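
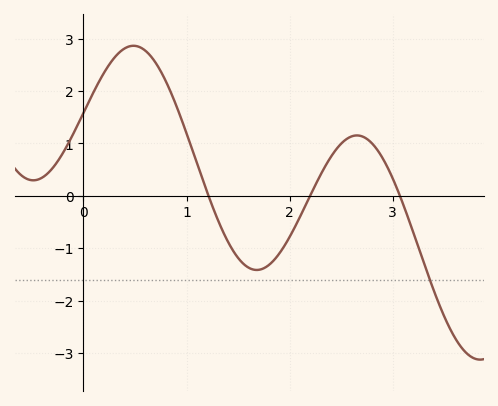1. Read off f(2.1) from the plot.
-0.403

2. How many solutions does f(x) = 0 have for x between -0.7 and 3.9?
3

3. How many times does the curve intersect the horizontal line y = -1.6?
1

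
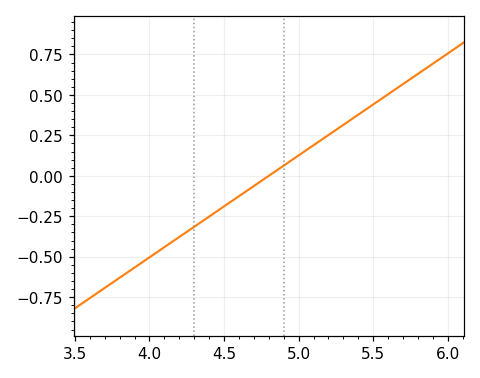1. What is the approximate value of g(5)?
0.126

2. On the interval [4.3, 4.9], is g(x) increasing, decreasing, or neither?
increasing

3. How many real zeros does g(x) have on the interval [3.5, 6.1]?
1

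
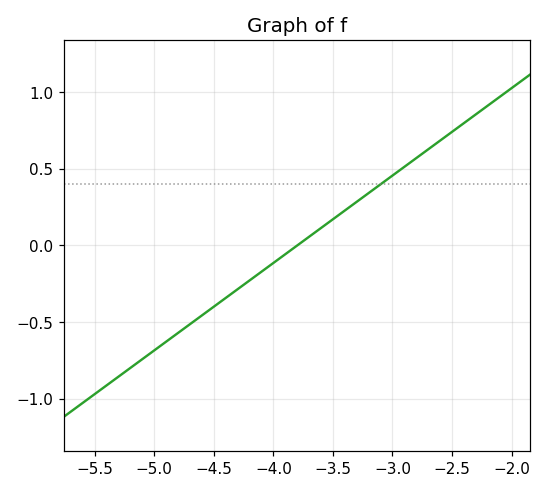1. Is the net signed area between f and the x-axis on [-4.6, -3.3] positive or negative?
negative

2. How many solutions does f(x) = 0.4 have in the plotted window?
1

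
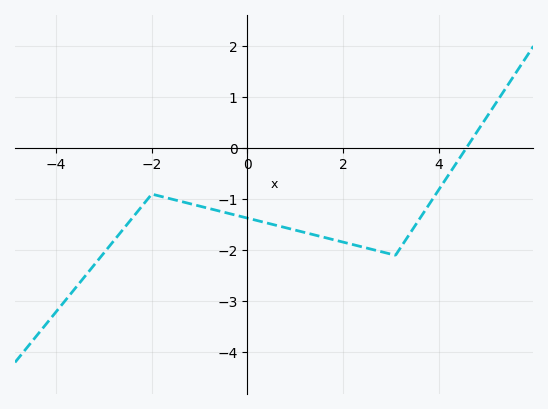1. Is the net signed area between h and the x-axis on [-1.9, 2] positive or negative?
negative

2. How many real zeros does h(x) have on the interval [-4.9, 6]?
1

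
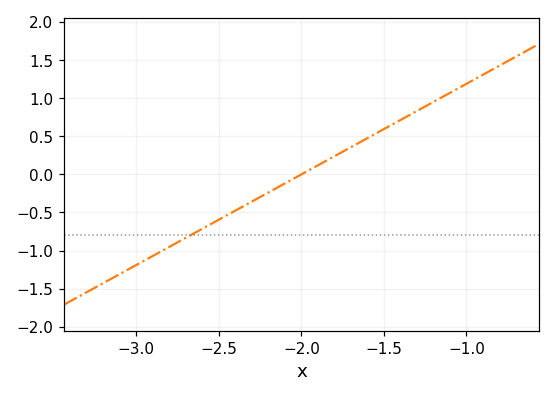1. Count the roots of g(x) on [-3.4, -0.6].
1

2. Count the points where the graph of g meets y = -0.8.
1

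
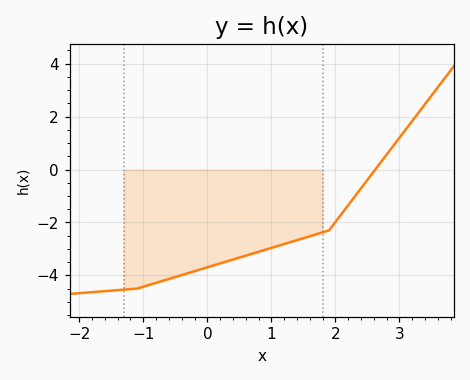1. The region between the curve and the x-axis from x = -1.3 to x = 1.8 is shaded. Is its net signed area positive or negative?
negative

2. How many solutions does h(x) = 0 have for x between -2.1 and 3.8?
1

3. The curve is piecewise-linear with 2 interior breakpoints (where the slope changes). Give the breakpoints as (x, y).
(-1.1, -4.5); (1.9, -2.3)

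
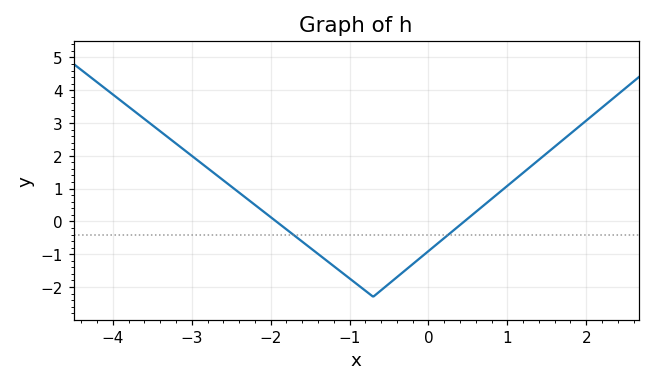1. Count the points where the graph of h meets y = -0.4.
2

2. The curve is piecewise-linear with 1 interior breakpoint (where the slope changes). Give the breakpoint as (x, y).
(-0.7, -2.3)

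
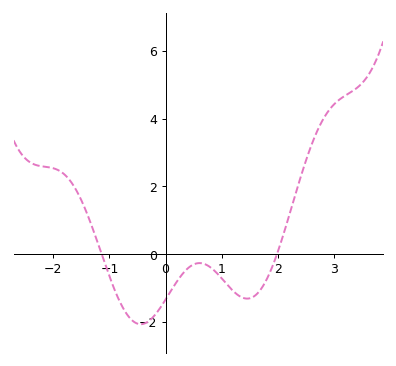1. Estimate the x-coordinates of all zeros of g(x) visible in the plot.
-1.1, 2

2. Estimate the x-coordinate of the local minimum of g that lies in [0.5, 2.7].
1.5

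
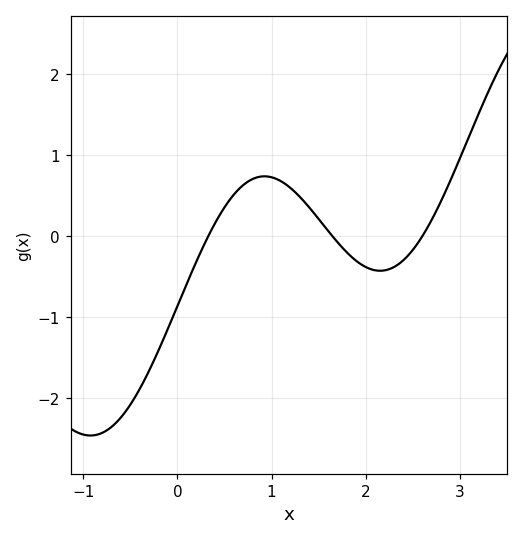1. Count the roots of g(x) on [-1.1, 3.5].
3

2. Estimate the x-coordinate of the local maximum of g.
0.926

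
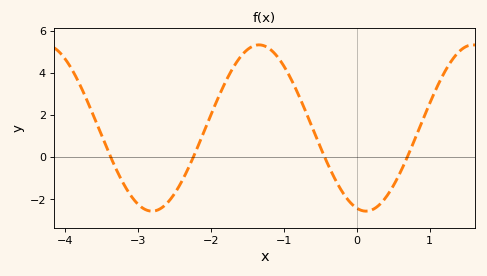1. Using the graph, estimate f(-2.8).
-2.6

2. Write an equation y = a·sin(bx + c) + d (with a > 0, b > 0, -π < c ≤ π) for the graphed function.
y = 3.95sin(2.1x - 1.8) + 1.38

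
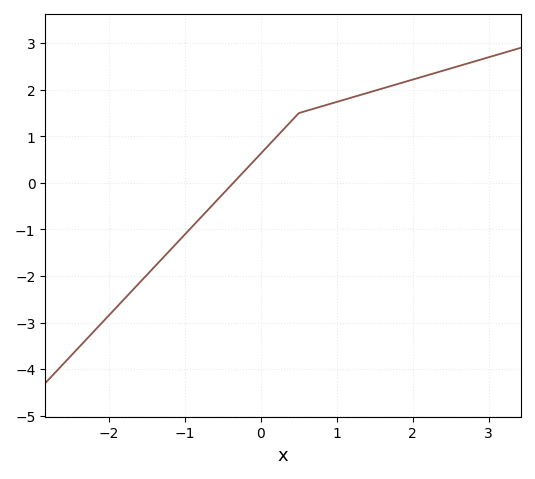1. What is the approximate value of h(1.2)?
1.8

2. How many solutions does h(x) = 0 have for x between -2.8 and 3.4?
1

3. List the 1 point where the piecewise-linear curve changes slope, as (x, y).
(0.5, 1.5)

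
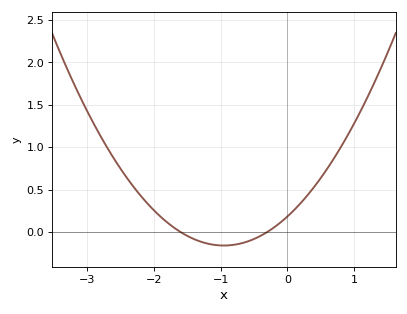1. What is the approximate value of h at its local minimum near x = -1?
-0.161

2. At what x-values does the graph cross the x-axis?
-1.6, -0.3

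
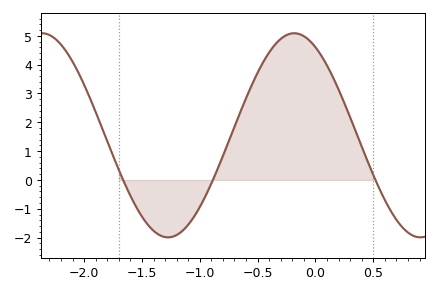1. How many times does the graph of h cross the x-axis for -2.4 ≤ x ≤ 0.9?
3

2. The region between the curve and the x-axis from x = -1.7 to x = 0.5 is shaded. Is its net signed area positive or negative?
positive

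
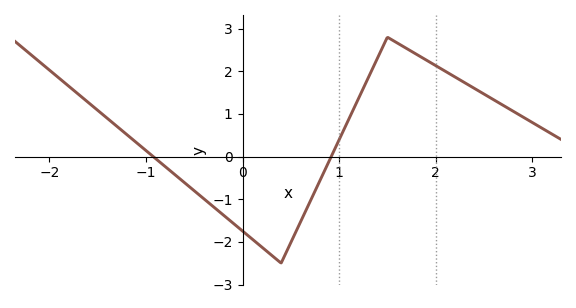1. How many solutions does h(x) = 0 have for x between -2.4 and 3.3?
2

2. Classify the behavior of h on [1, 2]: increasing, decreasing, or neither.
neither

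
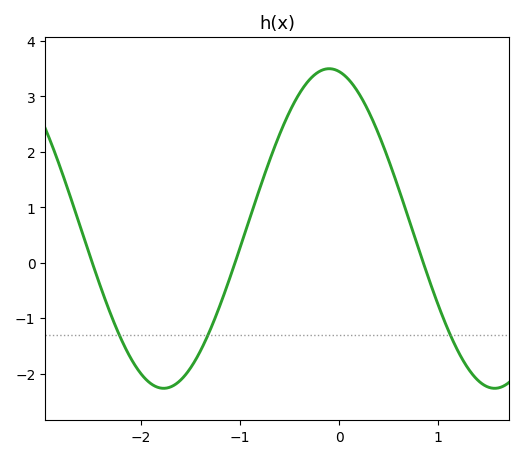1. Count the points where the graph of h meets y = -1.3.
3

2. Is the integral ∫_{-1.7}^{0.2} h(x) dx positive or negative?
positive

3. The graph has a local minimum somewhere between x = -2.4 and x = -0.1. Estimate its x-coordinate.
-1.77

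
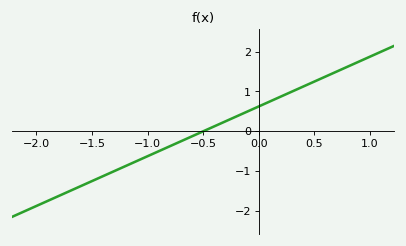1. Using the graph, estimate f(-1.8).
-1.62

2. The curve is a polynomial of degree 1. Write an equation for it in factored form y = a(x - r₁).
y = 1.25(x + 0.5)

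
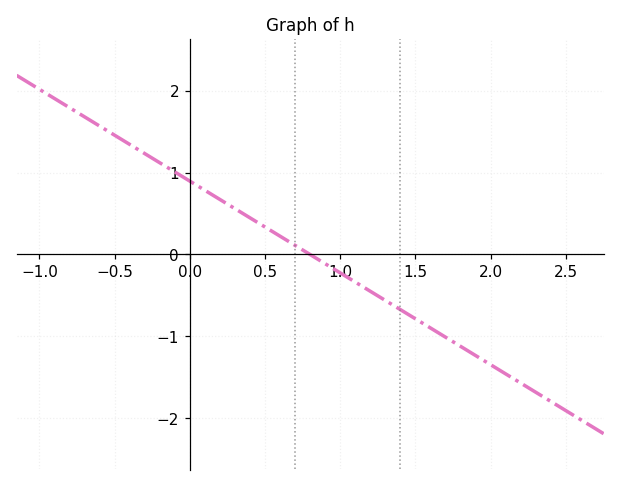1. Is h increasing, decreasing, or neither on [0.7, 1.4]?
decreasing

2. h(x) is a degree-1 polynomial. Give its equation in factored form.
y = -1.12(x - 0.8)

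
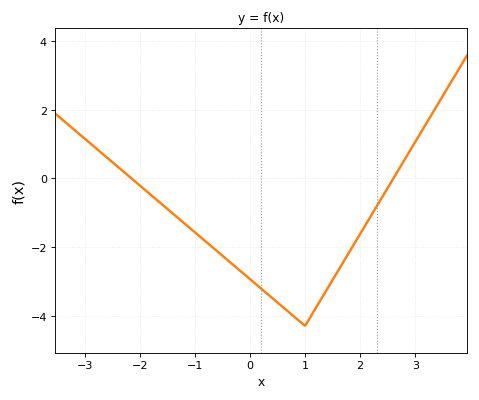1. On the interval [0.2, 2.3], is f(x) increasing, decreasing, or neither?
neither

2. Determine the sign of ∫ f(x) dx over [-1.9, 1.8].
negative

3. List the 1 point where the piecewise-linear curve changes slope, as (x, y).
(1, -4.3)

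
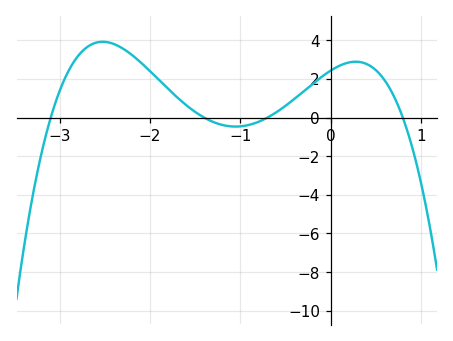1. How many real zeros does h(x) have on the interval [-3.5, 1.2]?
4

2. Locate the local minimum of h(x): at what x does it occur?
-1.1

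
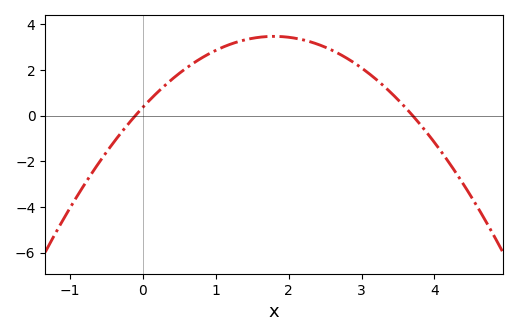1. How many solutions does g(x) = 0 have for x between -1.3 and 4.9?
2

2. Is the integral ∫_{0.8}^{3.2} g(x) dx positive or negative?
positive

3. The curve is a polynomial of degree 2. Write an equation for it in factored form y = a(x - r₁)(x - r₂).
y = -0.96(x + 0.1)(x - 3.7)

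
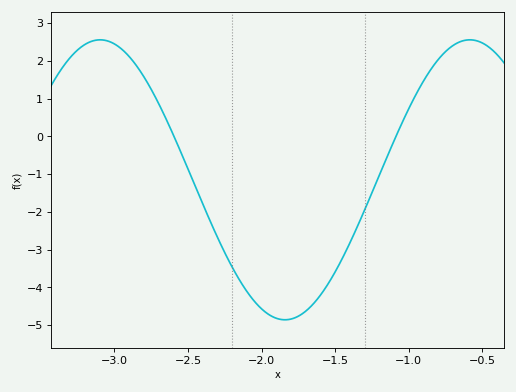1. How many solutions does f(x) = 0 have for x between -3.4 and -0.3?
2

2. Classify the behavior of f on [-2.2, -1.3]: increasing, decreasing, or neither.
neither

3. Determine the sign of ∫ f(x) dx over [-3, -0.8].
negative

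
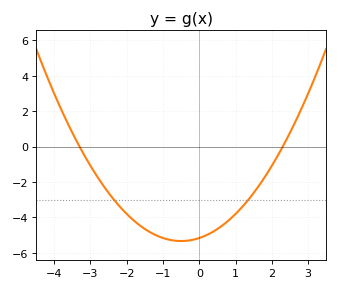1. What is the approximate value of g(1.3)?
-3.13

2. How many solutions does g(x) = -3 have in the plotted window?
2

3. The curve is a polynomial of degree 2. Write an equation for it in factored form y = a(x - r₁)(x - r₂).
y = 0.68(x + 3.3)(x - 2.3)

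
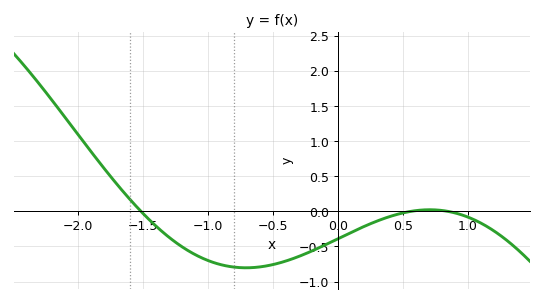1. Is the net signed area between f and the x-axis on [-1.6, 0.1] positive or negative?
negative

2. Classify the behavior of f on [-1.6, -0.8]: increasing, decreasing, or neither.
decreasing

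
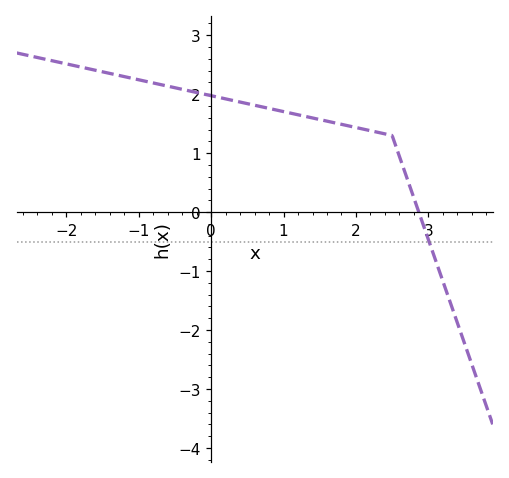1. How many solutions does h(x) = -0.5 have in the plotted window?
1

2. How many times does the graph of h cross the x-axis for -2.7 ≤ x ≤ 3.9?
1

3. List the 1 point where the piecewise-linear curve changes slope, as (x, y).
(2.5, 1.3)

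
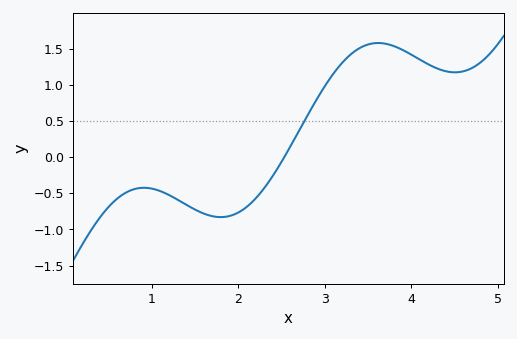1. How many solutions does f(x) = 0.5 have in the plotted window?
1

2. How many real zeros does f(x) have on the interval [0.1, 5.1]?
1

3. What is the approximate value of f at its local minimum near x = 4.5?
1.18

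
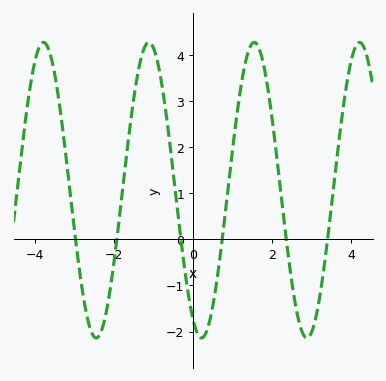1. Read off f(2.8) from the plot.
-2.08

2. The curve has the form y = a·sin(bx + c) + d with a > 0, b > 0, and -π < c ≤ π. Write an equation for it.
y = 3.21sin(2.36x - 2.09) + 1.07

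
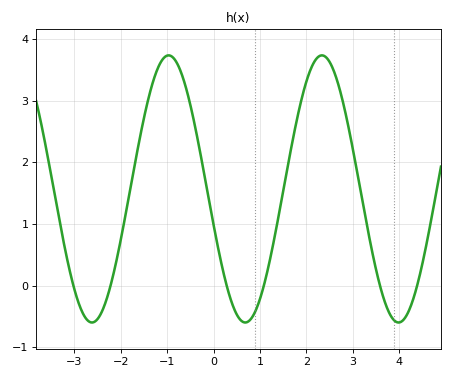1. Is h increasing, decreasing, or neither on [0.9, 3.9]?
neither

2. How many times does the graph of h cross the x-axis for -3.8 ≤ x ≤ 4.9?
6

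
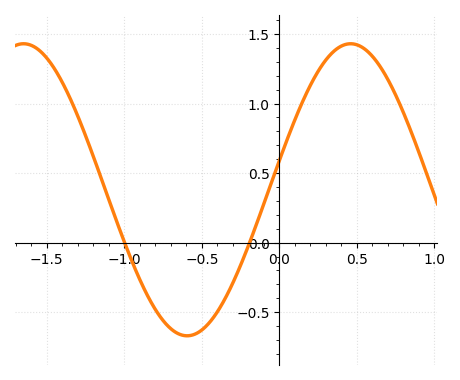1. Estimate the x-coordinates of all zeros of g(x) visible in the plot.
-0.998, -0.192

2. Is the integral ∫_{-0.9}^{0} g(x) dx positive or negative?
negative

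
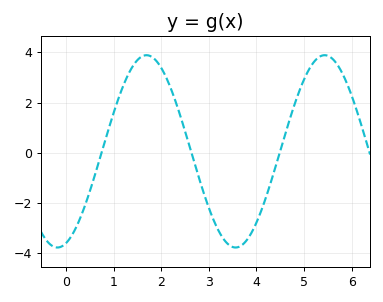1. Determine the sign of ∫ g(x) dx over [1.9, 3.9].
negative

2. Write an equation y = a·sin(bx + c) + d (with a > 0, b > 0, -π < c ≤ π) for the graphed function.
y = 3.84sin(1.68x - 1.27) + 0.05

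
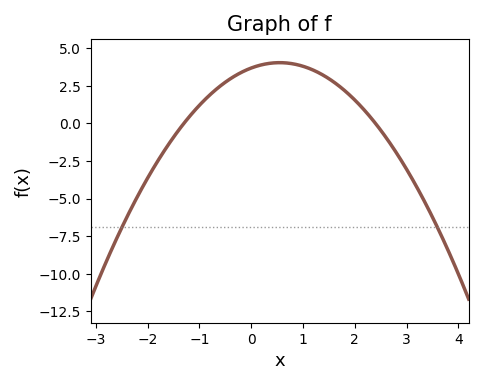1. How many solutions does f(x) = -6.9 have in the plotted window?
2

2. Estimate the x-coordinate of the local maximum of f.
0.55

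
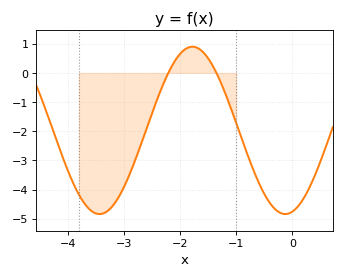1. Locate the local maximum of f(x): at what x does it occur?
-1.8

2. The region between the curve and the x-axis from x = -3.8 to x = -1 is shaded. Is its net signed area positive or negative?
negative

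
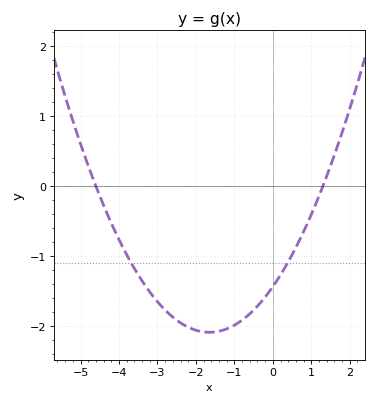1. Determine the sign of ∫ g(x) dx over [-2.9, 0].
negative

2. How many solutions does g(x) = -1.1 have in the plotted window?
2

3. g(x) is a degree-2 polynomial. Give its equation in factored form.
y = 0.24(x + 4.6)(x - 1.3)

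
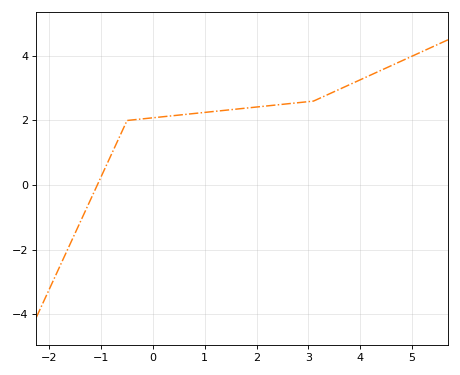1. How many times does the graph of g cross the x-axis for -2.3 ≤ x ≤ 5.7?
1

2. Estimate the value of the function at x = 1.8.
2.4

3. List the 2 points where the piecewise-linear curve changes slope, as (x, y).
(-0.5, 2); (3.1, 2.6)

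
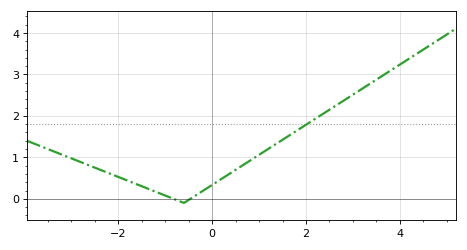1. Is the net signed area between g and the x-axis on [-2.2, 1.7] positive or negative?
positive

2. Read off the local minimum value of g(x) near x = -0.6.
-0.099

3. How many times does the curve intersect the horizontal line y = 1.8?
1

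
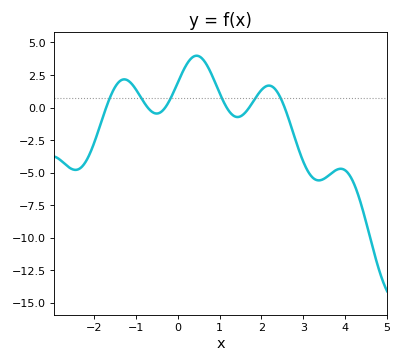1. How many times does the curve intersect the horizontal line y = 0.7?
6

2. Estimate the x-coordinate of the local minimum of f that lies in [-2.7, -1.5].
-2.44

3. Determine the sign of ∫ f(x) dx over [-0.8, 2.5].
positive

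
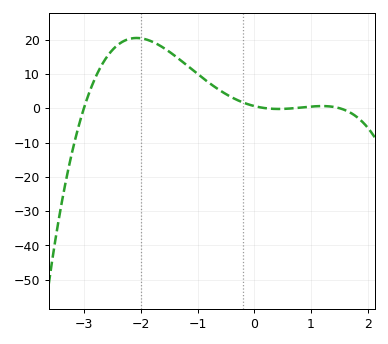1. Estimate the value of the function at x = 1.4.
0.362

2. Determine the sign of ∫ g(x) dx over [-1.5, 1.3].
positive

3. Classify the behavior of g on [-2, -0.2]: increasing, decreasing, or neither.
decreasing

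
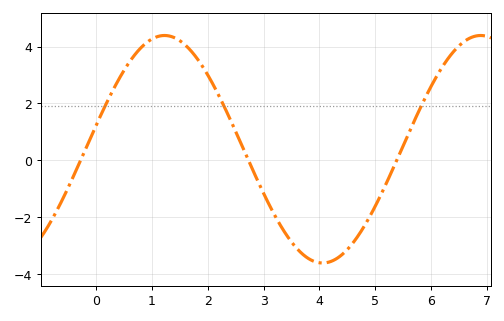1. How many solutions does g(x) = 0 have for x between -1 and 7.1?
3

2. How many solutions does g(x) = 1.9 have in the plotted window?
3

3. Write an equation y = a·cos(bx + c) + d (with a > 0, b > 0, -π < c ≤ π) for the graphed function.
y = 4cos(1.1x - 1.4) + 0.39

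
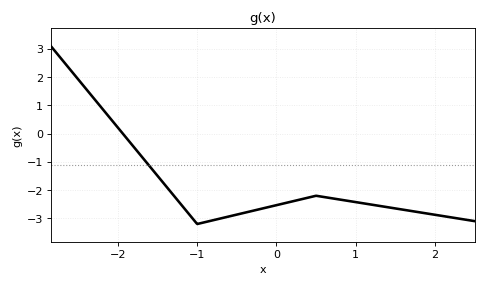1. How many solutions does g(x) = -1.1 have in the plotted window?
1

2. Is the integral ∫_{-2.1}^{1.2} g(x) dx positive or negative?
negative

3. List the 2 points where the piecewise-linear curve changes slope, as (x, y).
(-1, -3.2); (0.5, -2.2)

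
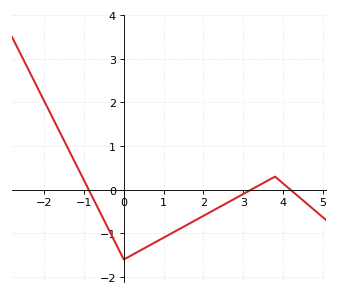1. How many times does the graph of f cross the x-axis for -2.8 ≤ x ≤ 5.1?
3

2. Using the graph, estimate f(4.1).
0.067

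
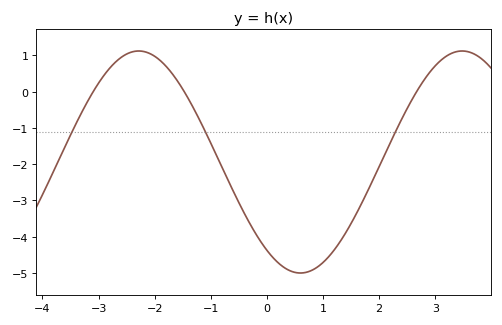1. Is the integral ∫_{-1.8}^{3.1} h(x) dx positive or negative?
negative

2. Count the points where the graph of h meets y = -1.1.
3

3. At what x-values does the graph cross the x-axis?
-3.1, -1.47, 2.67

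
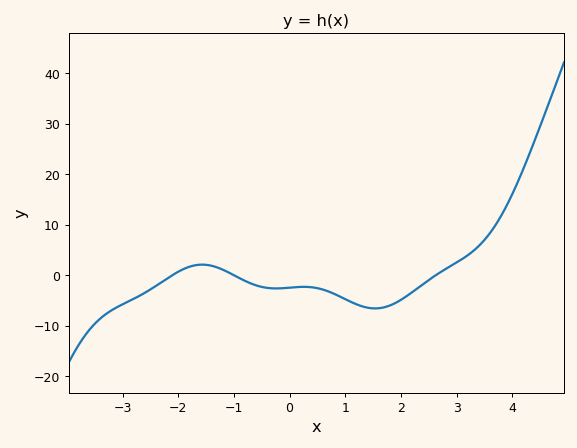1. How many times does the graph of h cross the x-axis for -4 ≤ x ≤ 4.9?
3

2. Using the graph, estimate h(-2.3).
-1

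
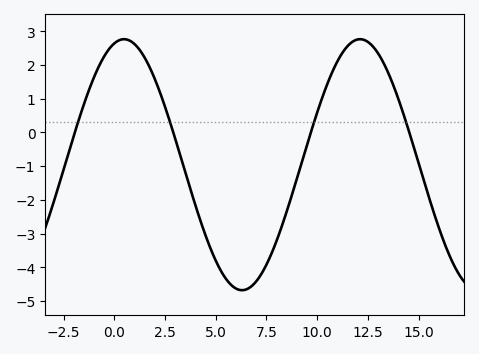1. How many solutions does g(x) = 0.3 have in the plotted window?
4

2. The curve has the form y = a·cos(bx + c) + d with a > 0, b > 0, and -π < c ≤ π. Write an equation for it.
y = 3.72cos(0.54x - 0.26) - 0.96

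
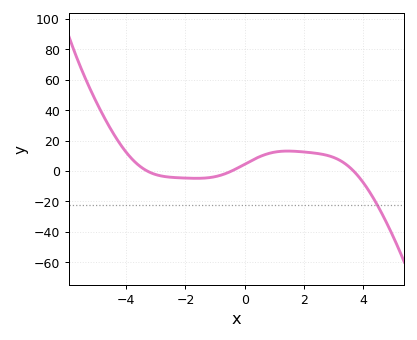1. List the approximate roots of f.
-3.29, -0.437, 3.68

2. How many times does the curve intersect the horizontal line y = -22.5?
1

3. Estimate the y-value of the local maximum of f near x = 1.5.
13.1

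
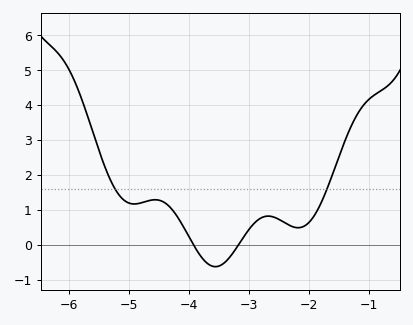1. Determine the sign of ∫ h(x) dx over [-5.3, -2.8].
positive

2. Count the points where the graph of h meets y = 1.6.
2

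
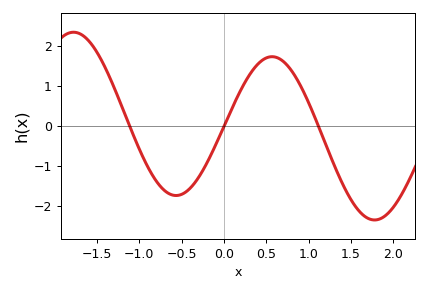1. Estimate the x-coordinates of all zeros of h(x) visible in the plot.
-1.1, 0, 1.1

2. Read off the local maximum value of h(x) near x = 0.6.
1.7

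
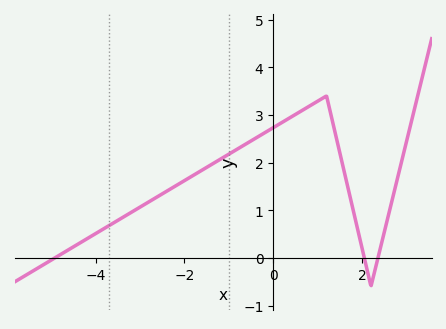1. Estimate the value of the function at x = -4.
0.5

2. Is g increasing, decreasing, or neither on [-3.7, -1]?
increasing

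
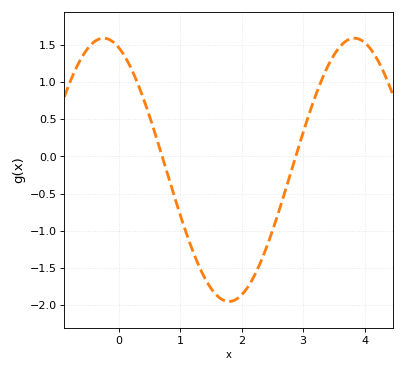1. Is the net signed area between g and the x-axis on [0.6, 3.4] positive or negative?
negative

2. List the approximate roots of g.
0.7, 2.9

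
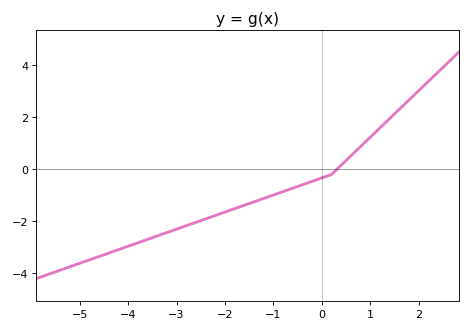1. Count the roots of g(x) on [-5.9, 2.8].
1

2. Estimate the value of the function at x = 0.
-0.4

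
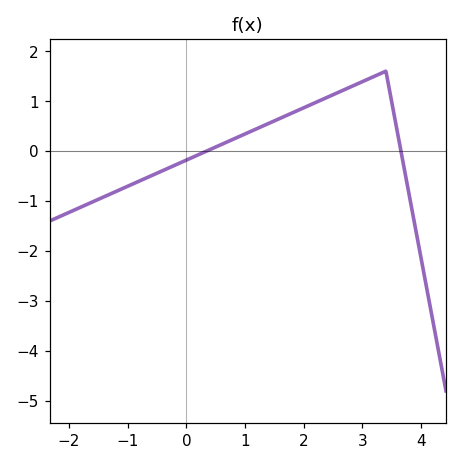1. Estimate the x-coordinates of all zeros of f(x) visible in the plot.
0.3, 3.7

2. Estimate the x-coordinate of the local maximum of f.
3.4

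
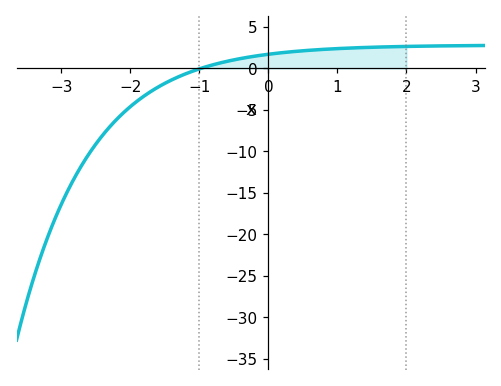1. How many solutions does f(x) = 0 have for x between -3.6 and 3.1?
1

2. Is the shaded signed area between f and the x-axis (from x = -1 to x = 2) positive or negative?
positive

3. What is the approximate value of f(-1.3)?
-1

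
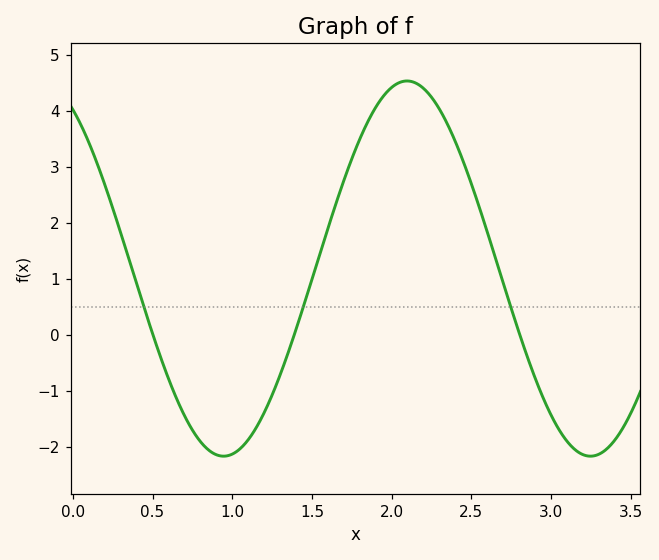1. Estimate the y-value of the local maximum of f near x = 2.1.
4.54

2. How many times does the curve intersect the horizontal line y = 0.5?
3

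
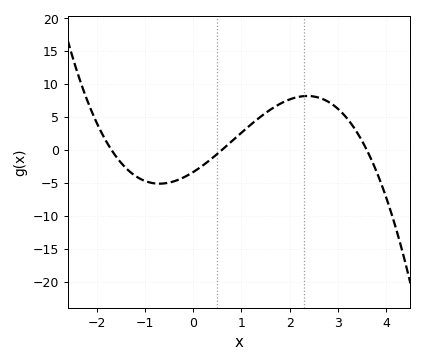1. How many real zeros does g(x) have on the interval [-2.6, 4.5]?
3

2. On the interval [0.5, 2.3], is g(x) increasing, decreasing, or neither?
increasing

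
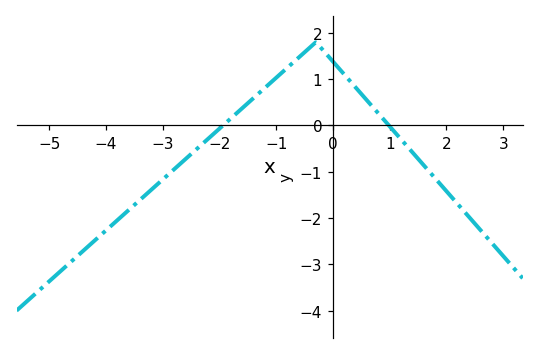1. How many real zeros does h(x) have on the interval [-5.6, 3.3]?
2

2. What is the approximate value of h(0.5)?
0.7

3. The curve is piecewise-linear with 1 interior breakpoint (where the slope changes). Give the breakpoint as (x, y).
(-0.3, 1.8)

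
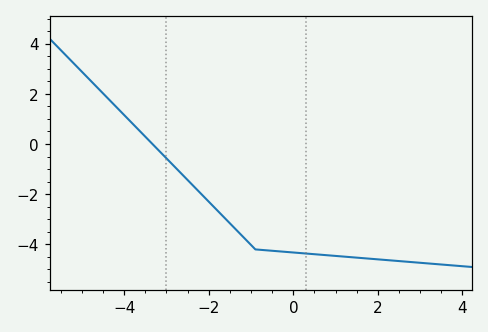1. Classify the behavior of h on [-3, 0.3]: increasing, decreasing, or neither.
decreasing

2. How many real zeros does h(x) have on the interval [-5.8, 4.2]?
1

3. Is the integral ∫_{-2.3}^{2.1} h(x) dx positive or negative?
negative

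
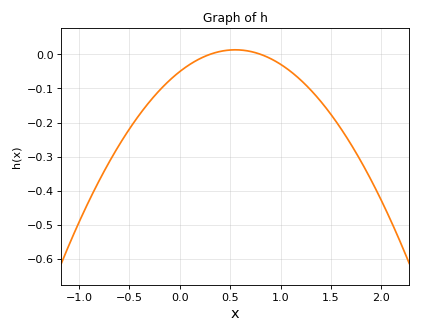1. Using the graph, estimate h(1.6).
-0.22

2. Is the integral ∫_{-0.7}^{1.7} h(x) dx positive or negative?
negative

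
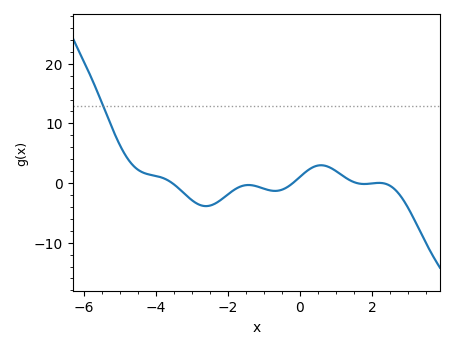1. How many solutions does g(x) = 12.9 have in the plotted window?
1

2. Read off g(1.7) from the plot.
-0.139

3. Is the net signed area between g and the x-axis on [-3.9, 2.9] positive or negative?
negative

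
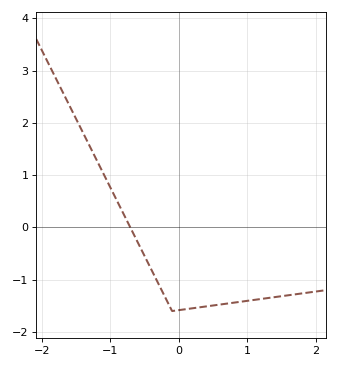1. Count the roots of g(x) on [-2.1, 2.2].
1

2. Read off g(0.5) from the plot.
-1.49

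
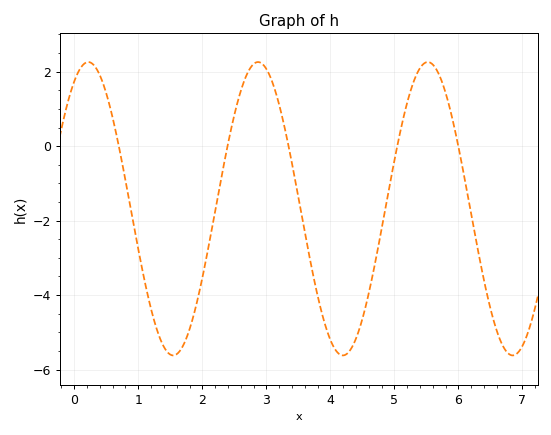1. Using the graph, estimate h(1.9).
-4.3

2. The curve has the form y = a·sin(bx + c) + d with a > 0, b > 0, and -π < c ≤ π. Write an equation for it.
y = 3.94sin(2.37x + 1.05) - 1.68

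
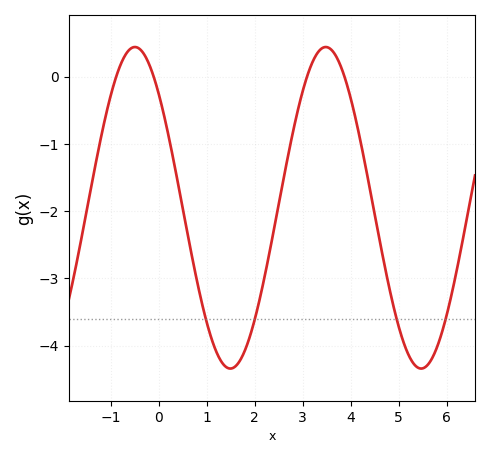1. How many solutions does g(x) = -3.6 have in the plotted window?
4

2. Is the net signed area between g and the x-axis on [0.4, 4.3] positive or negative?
negative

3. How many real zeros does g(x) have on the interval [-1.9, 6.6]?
4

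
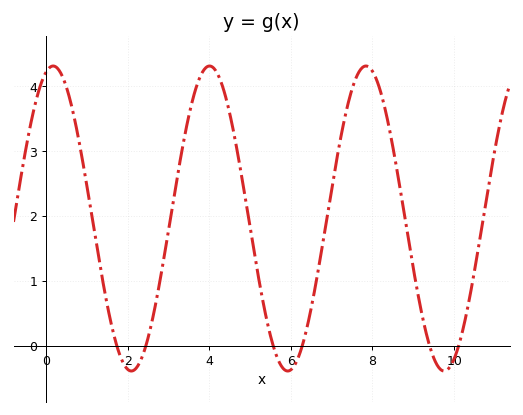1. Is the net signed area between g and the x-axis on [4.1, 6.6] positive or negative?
positive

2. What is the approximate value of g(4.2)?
4.19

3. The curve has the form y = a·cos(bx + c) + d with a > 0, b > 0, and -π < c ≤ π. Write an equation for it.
y = 2.35cos(1.64x - 0.29) + 1.96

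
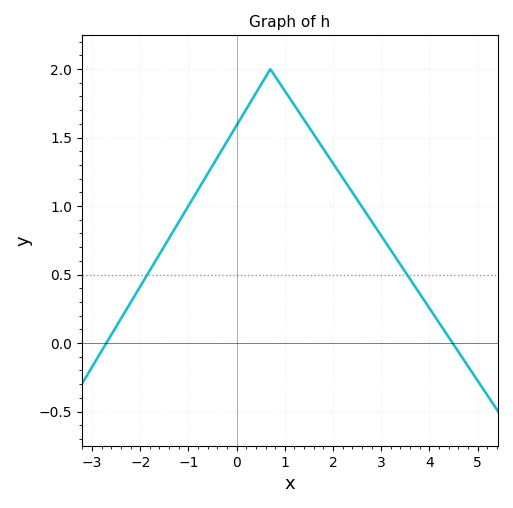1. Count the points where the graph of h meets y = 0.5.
2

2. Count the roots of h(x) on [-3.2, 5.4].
2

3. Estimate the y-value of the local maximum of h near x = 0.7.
2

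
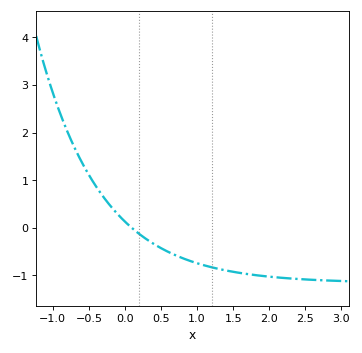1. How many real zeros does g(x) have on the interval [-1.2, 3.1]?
1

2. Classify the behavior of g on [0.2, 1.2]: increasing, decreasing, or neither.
decreasing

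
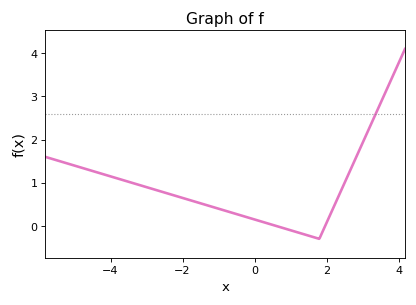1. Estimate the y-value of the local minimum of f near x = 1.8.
-0.299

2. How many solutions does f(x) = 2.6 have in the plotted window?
1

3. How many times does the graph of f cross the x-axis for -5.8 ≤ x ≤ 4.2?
2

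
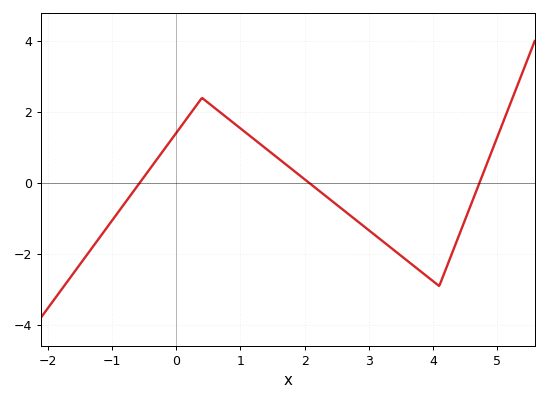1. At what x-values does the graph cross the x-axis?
-0.574, 2.08, 4.73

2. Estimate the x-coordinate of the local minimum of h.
4.1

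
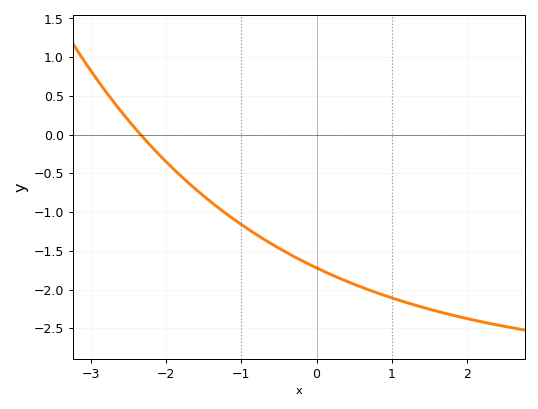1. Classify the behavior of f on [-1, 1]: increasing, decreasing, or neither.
decreasing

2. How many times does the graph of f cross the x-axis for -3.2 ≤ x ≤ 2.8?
1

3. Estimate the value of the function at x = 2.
-2.35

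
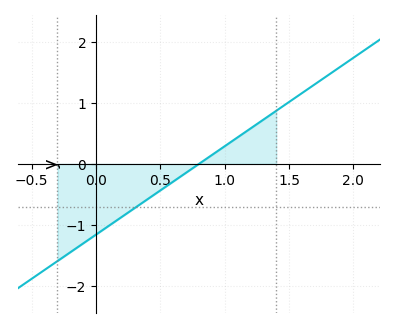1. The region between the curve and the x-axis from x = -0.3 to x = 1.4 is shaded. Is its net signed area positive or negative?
negative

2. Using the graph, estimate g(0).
-1.2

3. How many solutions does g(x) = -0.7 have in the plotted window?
1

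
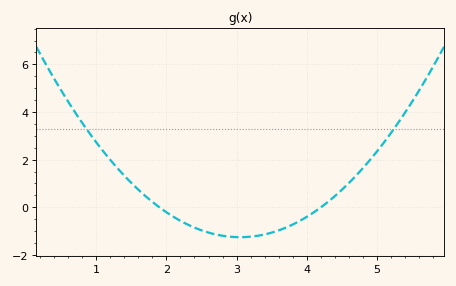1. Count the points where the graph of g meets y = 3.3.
2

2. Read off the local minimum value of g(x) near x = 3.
-1.2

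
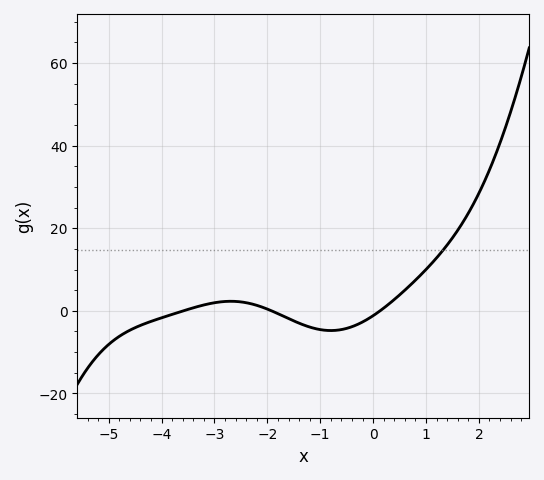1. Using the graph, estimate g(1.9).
25.9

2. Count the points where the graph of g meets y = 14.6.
1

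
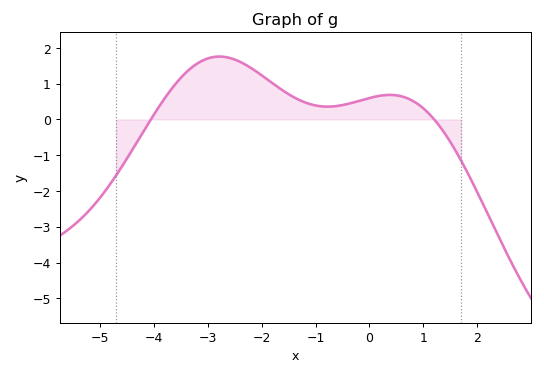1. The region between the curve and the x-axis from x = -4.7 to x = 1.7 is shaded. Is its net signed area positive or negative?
positive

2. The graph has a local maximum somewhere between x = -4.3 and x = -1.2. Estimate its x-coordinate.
-2.78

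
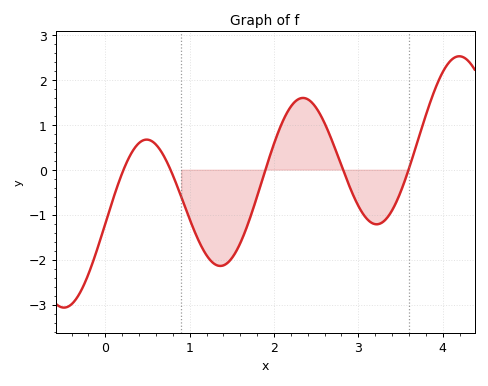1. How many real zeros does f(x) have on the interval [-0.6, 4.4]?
5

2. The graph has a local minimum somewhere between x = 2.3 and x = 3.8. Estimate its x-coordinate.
3.22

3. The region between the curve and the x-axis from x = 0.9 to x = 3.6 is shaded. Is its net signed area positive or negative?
negative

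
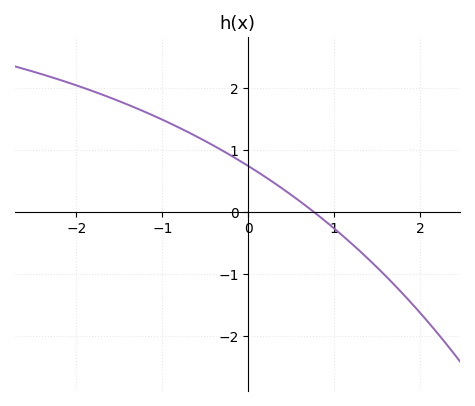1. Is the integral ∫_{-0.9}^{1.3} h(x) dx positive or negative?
positive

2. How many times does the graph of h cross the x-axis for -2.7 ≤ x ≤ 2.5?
1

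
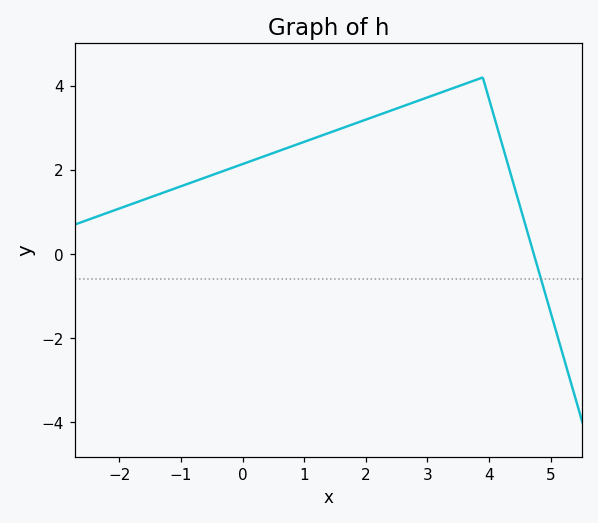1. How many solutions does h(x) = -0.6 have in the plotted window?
1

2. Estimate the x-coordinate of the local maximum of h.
3.8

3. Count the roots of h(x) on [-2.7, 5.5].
1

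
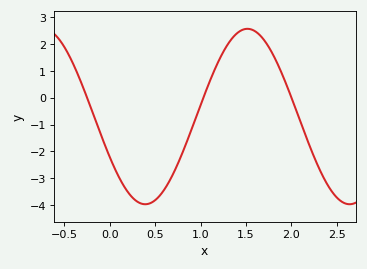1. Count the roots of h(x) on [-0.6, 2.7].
3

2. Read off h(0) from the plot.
-2.21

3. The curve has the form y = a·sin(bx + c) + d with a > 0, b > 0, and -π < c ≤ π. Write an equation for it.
y = 3.27sin(2.79x - 2.66) - 0.7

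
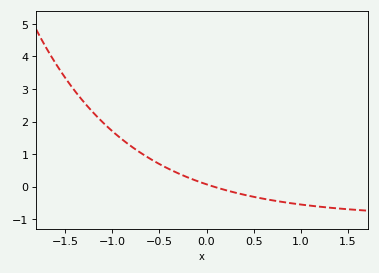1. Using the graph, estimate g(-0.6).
0.9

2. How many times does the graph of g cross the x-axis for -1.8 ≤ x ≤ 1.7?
1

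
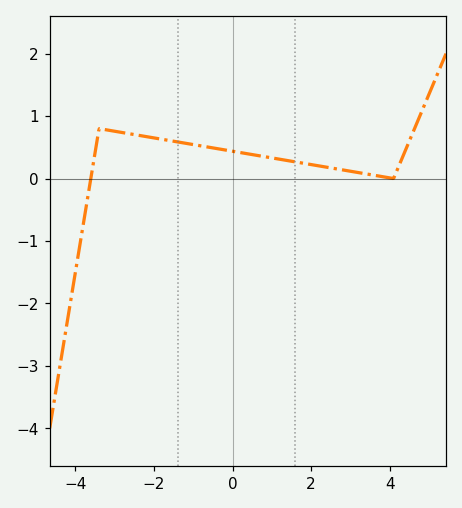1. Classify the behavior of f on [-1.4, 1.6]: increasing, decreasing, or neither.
decreasing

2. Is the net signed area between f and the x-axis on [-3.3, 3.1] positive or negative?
positive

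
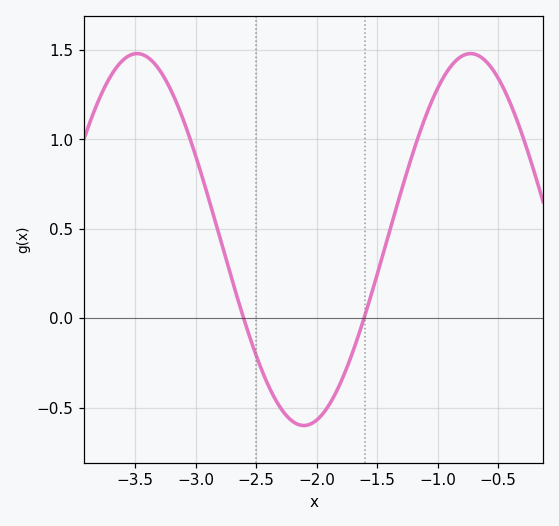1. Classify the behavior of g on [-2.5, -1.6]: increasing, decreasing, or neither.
neither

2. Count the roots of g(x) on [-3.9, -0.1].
2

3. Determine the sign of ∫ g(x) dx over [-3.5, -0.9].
positive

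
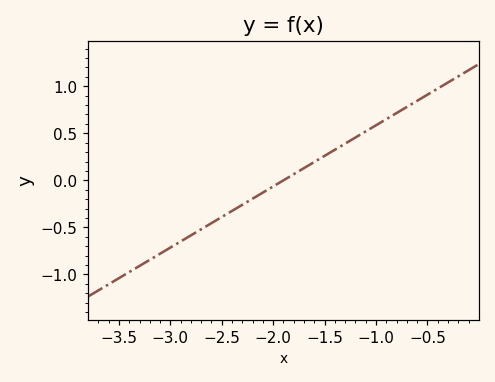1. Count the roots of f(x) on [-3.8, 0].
1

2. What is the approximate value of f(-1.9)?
0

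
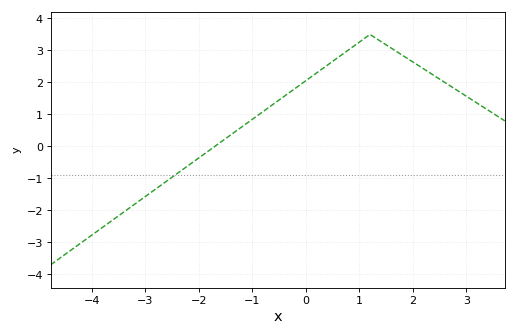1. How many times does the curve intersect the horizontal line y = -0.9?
1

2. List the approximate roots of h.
-1.8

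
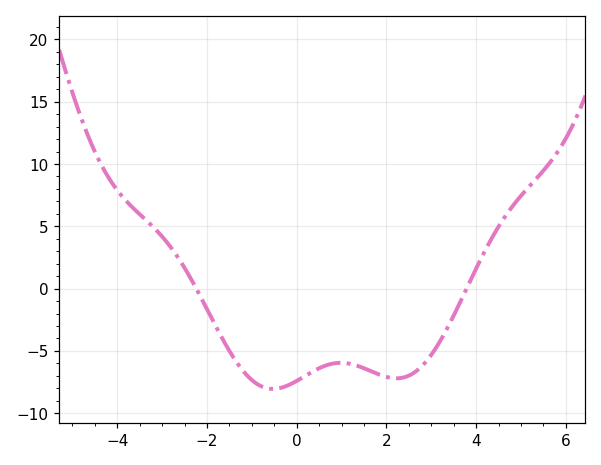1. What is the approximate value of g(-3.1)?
4.57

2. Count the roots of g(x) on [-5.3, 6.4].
2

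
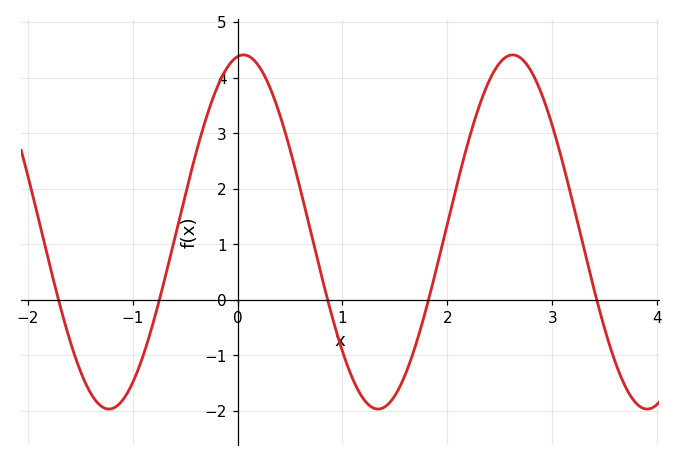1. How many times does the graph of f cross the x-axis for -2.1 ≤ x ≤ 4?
5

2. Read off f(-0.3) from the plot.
3.3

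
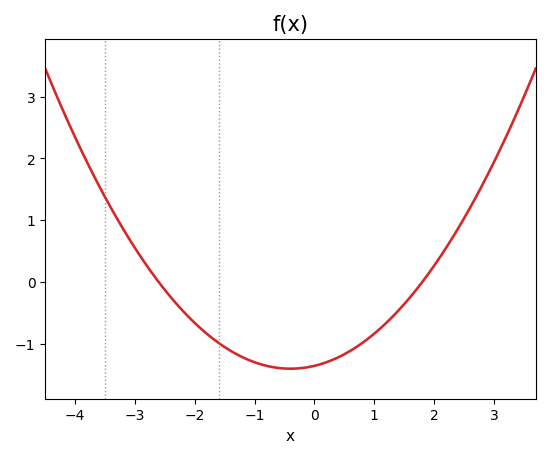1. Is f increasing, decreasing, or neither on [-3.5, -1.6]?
decreasing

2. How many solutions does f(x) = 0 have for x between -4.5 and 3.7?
2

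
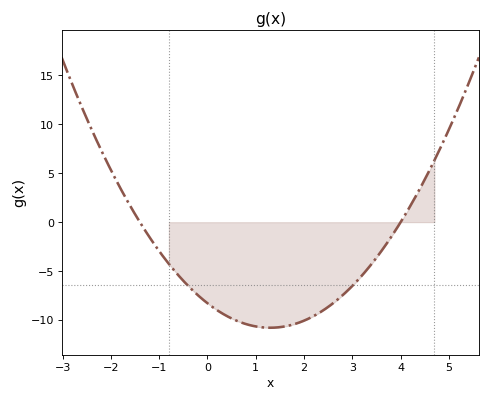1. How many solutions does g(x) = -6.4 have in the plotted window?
2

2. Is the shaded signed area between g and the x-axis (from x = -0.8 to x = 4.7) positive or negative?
negative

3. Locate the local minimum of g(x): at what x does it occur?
1.2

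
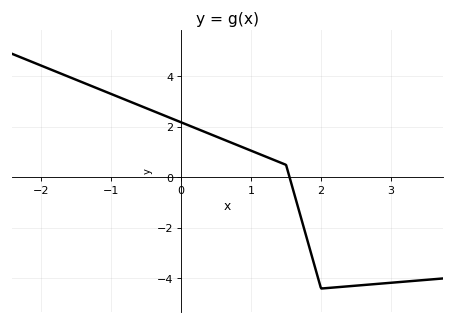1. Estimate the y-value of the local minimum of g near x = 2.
-4.4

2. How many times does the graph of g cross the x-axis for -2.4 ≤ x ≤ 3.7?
1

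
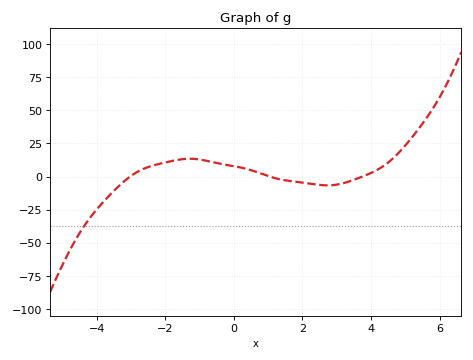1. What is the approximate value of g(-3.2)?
-5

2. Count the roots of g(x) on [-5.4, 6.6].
3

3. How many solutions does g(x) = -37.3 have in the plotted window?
1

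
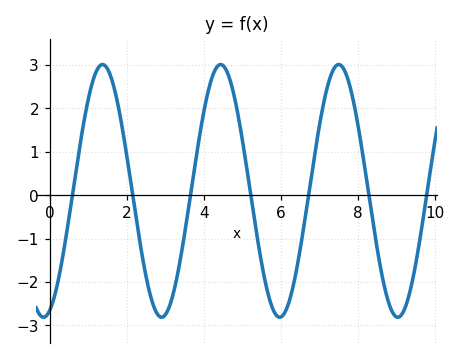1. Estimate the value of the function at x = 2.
0.911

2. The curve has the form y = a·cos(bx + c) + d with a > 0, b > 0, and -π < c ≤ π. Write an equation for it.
y = 2.91cos(2.05x - 2.81) + 0.1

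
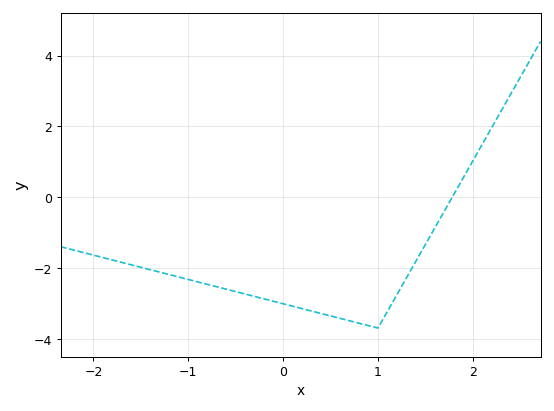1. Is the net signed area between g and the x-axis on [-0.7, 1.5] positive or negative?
negative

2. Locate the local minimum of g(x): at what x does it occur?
1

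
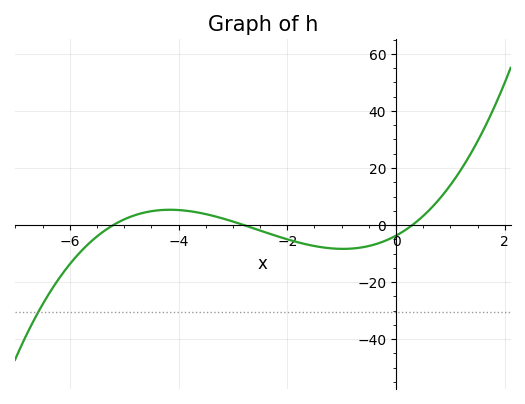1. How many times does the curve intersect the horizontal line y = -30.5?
1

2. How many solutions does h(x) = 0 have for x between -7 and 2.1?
3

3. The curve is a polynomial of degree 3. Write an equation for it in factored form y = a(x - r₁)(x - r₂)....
y = 0.85(x + 5.2)(x + 2.8)(x - 0.3)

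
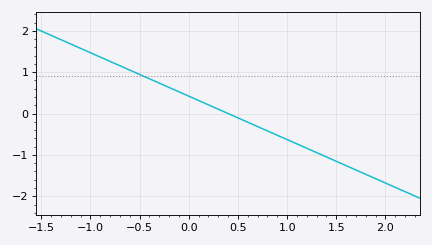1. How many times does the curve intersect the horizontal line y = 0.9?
1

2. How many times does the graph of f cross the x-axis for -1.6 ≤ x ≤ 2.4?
1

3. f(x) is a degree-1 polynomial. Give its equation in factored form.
y = -1.05(x - 0.4)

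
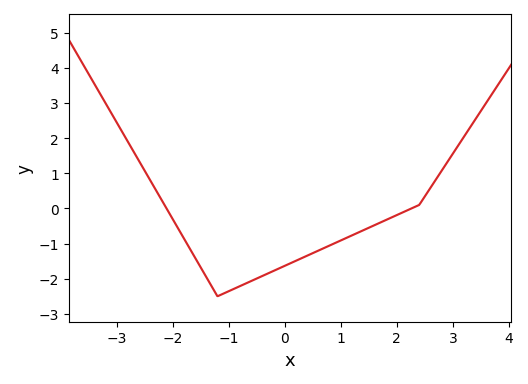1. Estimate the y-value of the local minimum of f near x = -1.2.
-2.5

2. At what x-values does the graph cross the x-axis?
-2.11, 2.26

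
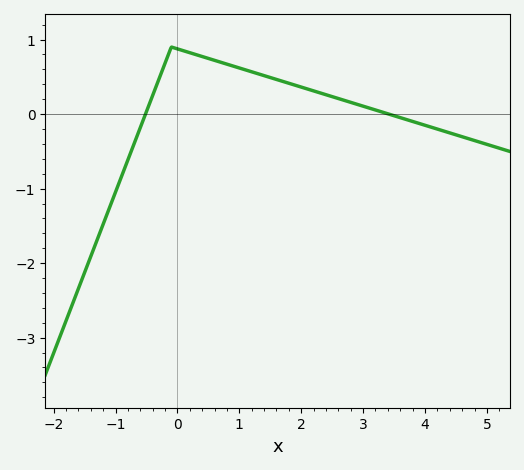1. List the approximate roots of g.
-0.517, 3.41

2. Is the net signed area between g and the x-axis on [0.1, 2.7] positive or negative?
positive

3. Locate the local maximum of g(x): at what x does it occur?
-0.1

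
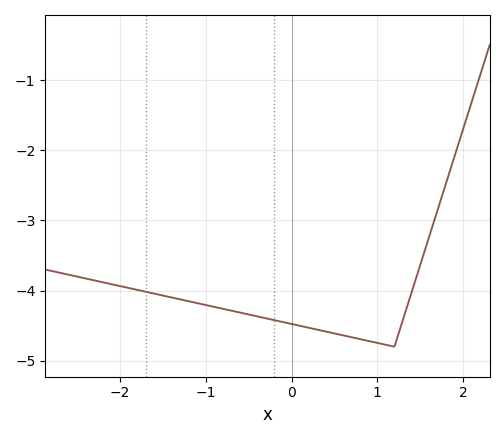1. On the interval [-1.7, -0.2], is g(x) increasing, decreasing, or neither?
decreasing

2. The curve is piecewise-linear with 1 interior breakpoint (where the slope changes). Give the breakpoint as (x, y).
(1.2, -4.8)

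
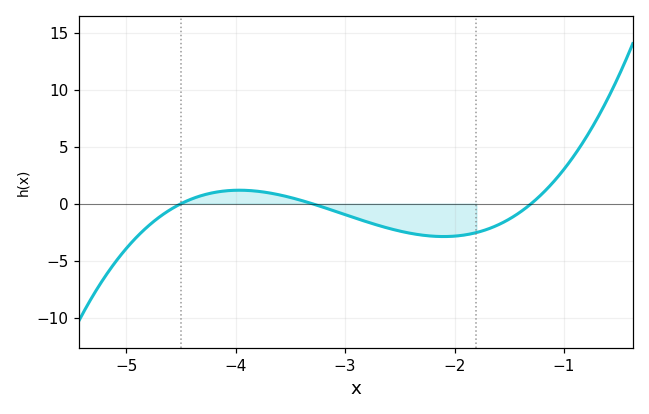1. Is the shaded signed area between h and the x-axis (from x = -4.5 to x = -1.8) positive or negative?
negative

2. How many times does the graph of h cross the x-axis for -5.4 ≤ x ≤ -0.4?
3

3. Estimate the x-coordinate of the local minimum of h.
-2.1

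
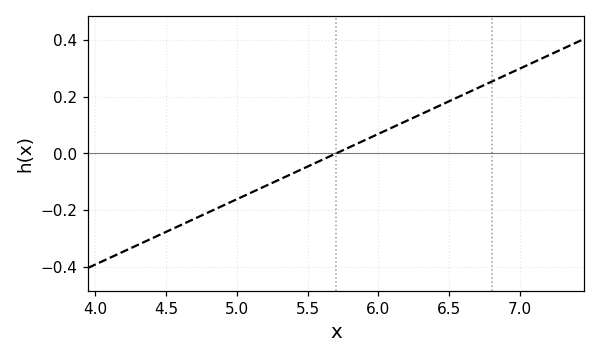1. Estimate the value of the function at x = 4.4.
-0.299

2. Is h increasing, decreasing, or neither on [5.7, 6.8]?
increasing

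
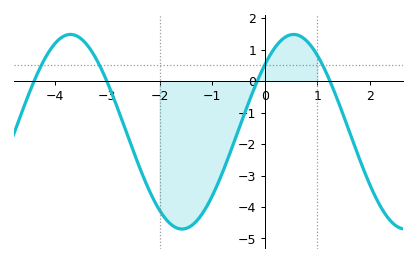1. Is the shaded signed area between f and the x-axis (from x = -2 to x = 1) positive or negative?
negative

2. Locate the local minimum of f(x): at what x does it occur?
-1.58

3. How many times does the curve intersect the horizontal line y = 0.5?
4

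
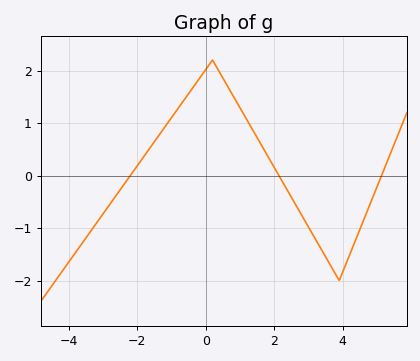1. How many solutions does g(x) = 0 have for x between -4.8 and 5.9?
3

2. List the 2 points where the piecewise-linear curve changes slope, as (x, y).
(0.2, 2.2); (3.9, -2)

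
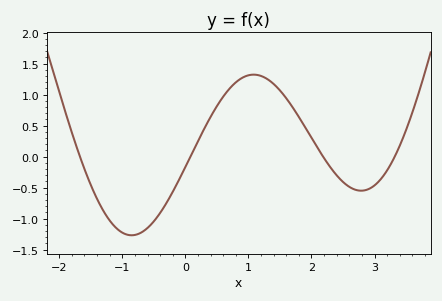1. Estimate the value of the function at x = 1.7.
0.796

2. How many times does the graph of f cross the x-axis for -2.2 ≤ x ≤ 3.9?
4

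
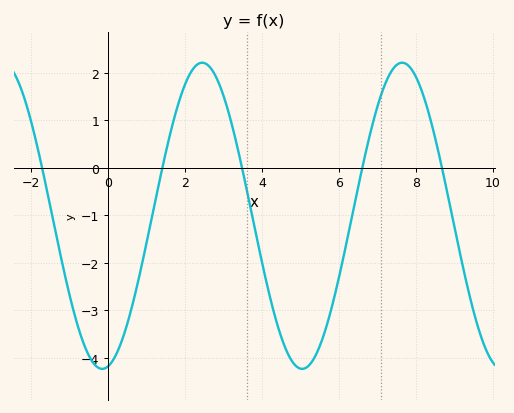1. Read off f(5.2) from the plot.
-4.17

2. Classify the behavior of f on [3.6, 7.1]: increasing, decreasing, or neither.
neither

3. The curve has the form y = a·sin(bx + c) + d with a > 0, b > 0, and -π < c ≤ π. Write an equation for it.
y = 3.22sin(1.21x - 1.39) - 1.01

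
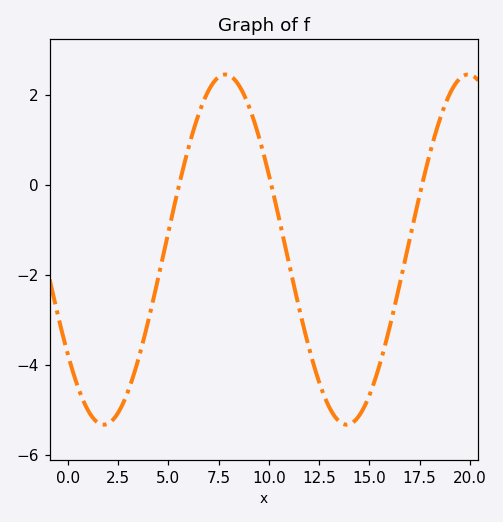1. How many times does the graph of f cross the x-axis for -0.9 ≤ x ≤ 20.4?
3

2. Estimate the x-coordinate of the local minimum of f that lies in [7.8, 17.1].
14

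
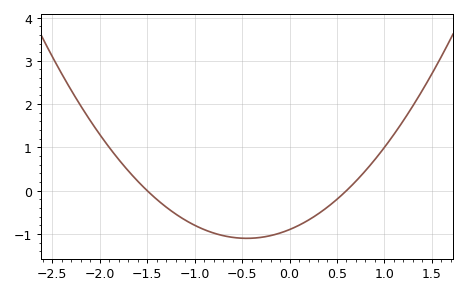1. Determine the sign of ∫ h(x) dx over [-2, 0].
negative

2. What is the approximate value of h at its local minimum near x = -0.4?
-1.1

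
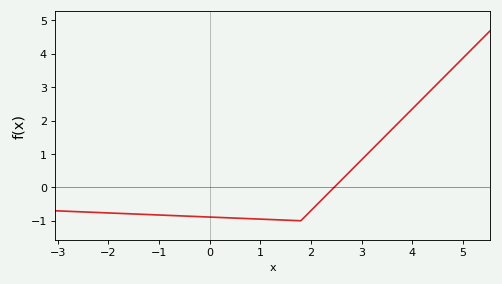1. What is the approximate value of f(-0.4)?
-0.864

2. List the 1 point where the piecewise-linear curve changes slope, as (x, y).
(1.8, -1)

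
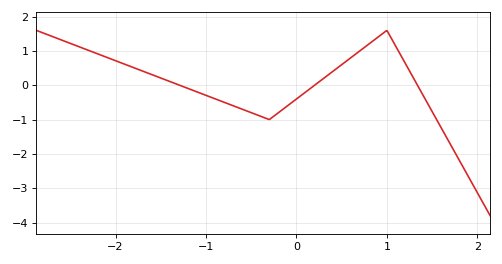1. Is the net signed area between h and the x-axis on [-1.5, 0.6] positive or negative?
negative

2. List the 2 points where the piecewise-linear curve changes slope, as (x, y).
(-0.3, -1); (1, 1.6)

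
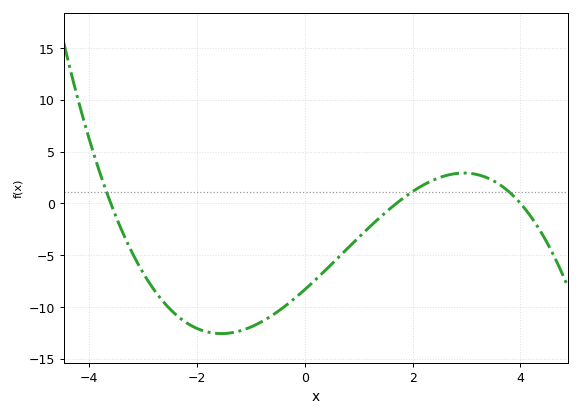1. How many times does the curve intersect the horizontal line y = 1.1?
3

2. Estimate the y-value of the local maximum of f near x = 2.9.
3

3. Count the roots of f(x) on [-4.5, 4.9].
3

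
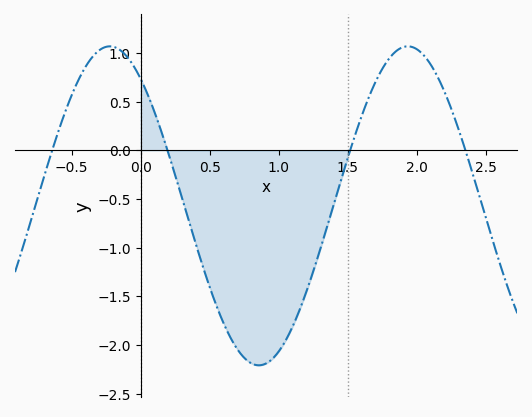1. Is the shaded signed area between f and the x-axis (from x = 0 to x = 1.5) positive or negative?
negative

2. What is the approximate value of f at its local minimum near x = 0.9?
-2.2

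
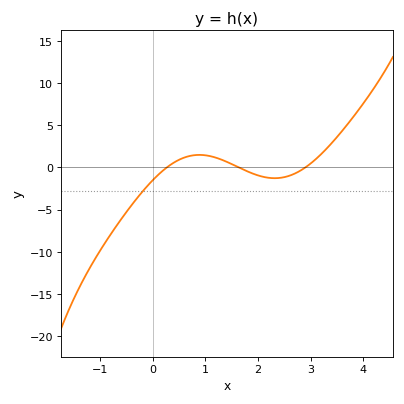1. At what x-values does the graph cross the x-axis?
0.268, 1.63, 2.9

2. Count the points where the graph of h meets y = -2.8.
1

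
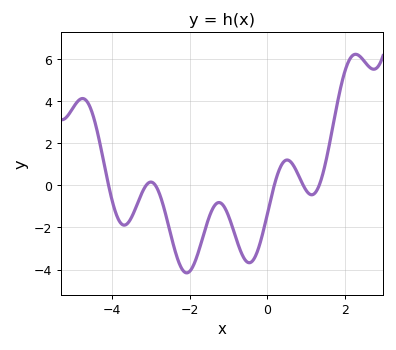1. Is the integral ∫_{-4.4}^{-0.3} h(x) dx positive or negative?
negative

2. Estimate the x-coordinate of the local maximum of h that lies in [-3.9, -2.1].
-3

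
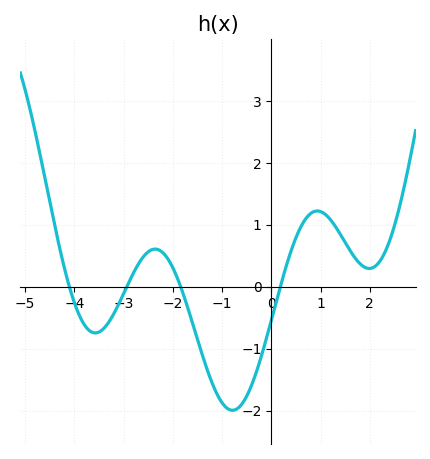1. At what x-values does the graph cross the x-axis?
-4.1, -2.94, -1.84, 0.182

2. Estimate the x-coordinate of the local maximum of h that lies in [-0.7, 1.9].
0.931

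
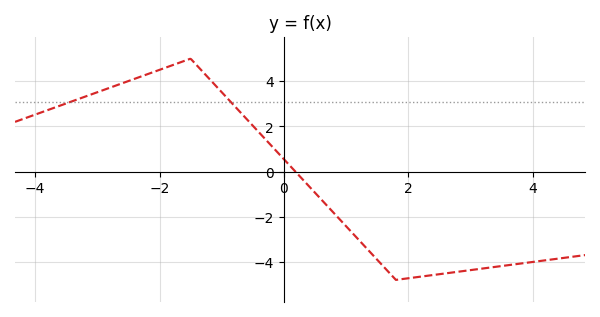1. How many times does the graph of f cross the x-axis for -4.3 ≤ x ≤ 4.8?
1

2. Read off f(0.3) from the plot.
-0.4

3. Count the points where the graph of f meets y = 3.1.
2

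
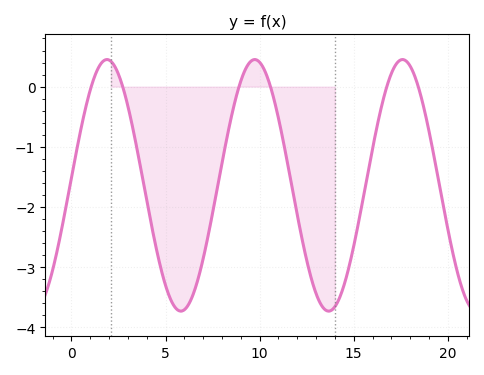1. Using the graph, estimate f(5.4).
-3.62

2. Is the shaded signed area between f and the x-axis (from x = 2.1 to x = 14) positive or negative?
negative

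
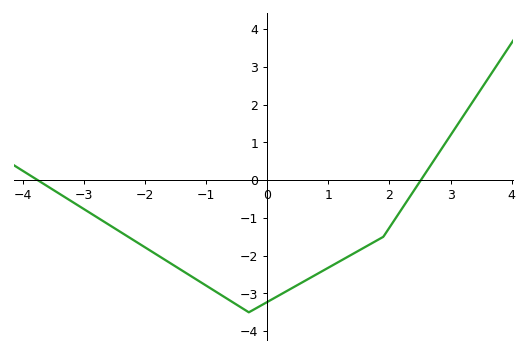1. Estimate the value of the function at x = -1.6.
-2.2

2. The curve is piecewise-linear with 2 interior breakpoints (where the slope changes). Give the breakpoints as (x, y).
(-0.3, -3.5); (1.9, -1.5)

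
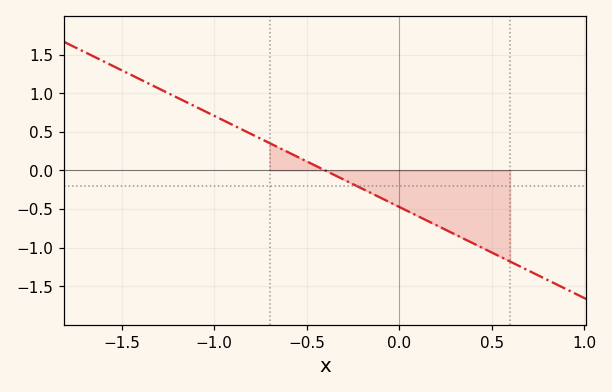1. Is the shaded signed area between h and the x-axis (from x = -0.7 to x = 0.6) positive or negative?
negative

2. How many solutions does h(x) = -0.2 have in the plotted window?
1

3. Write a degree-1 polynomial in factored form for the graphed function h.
y = -1.18(x + 0.4)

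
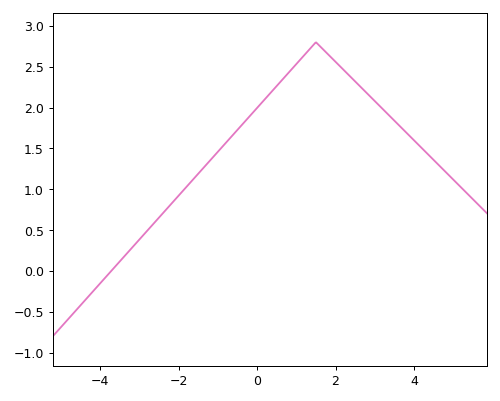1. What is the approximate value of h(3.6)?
1.79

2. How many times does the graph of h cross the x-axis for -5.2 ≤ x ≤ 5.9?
1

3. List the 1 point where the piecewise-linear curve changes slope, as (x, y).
(1.5, 2.8)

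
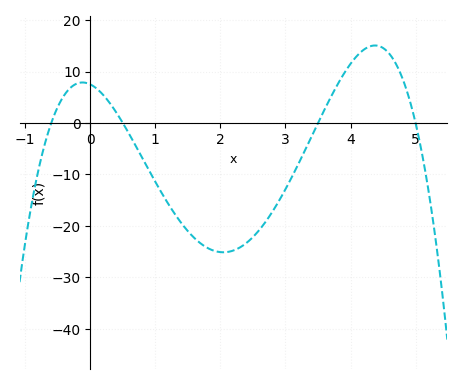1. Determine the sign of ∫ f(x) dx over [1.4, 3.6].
negative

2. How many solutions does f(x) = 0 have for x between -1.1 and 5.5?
4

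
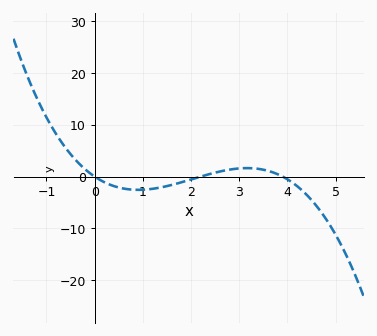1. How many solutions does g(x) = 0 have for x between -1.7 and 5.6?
3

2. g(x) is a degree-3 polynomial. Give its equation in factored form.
y = -0.73(x - 0)(x - 2.2)(x - 3.9)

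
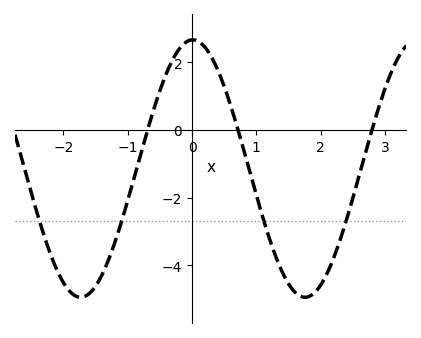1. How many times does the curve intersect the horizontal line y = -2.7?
4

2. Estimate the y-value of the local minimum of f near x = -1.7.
-4.95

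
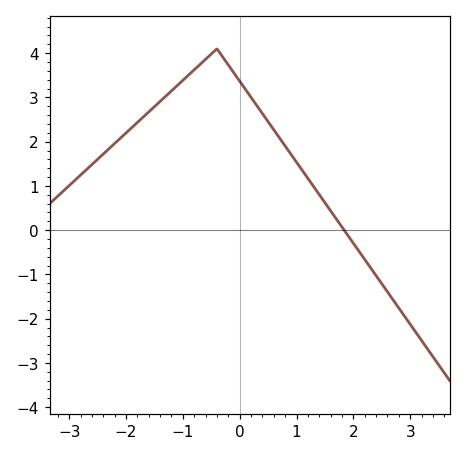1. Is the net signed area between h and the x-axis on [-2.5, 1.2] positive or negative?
positive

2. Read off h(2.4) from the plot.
-1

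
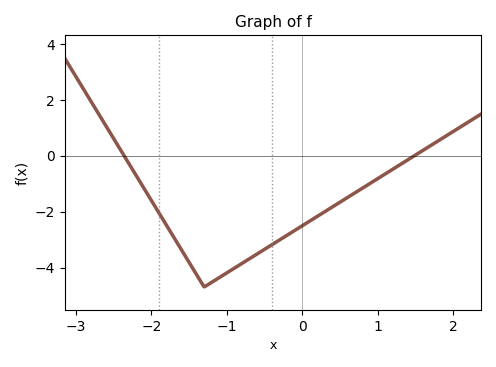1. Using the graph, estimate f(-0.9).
-4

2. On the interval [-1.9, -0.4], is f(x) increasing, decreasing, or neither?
neither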